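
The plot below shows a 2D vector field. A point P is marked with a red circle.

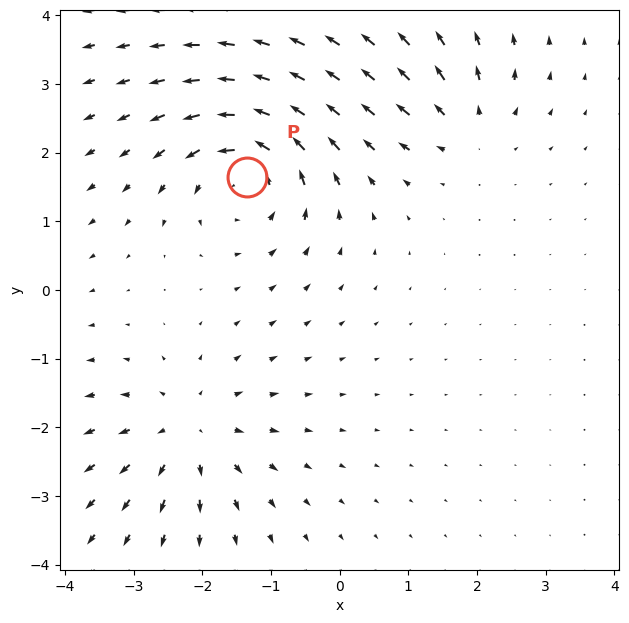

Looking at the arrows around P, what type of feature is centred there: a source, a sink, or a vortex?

At P (-1.3, 1.6) the arrows circulate counterclockwise. Divergence ≈0, curl about +6 — near-zero divergence with nonzero curl is a vortex.

vortex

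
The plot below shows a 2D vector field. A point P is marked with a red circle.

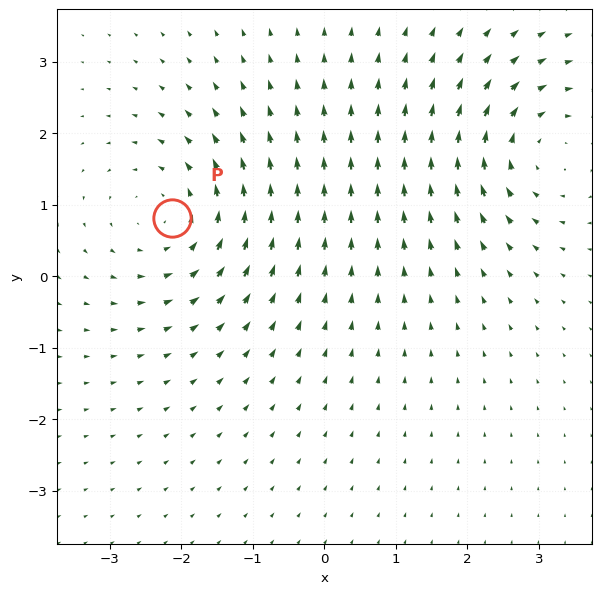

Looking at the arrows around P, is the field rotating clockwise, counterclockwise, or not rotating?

counterclockwise

Near P at (-2.1, 0.8) the arrows circulate counterclockwise. The curl (z-component) there is about +3; positive curl means counterclockwise rotation.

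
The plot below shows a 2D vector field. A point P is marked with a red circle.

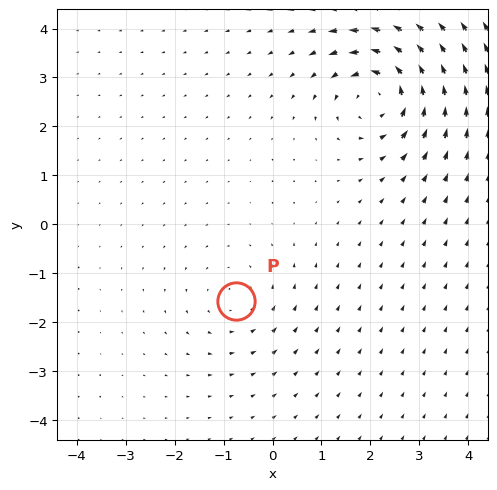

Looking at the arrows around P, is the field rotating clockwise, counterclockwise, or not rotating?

counterclockwise

Near P at (-0.7, -1.6) the arrows circulate counterclockwise. The curl (z-component) there is about +2; positive curl means counterclockwise rotation.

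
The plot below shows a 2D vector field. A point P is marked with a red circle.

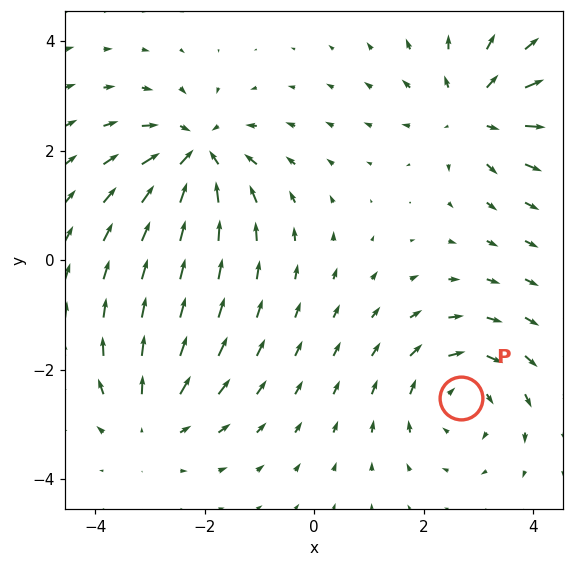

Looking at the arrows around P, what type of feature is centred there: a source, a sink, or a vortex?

At P (2.7, -2.5) the arrows circulate clockwise. Divergence ≈0, curl about -4 — near-zero divergence with nonzero curl is a vortex.

vortex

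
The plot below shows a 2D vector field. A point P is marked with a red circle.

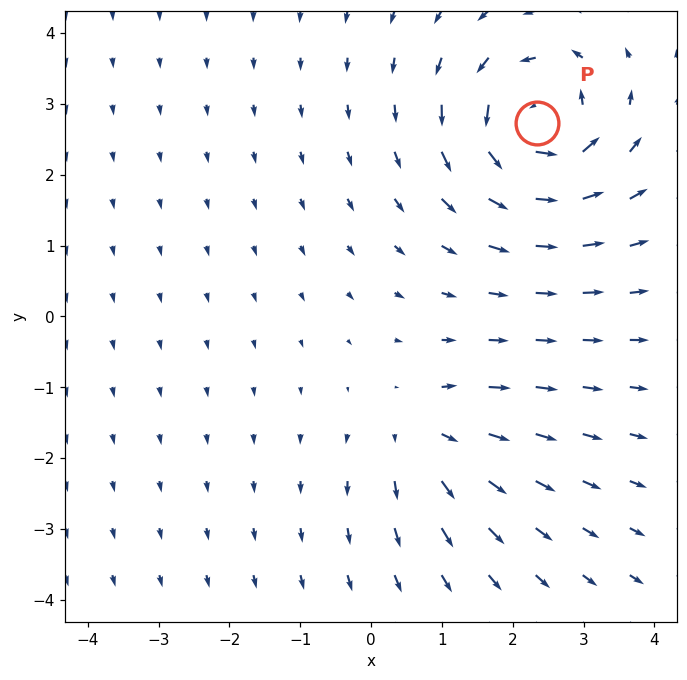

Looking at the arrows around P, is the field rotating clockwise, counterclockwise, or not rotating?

counterclockwise

Near P at (2.3, 2.7) the arrows circulate counterclockwise. The curl (z-component) there is about +6; positive curl means counterclockwise rotation.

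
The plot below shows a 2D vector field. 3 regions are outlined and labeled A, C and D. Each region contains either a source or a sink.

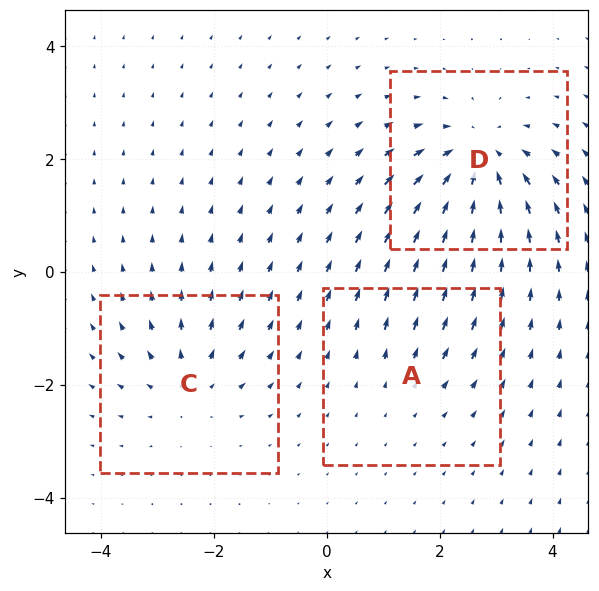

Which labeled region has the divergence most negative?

D

Divergence at each region's feature centre — A: about +2, C: about +3, D: about -5. Region D is most negative.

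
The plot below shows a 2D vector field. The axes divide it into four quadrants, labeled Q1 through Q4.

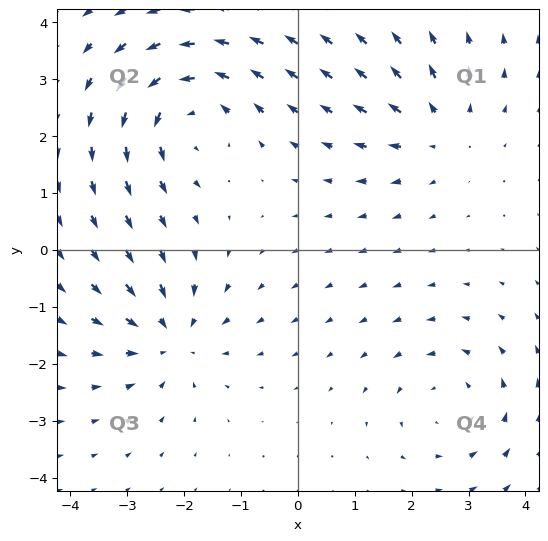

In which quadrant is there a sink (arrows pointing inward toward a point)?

The sink sits at approximately (-2.2, -1.5), which lies in quadrant Q3. The divergence there is about -4, negative as expected for a sink.

Q3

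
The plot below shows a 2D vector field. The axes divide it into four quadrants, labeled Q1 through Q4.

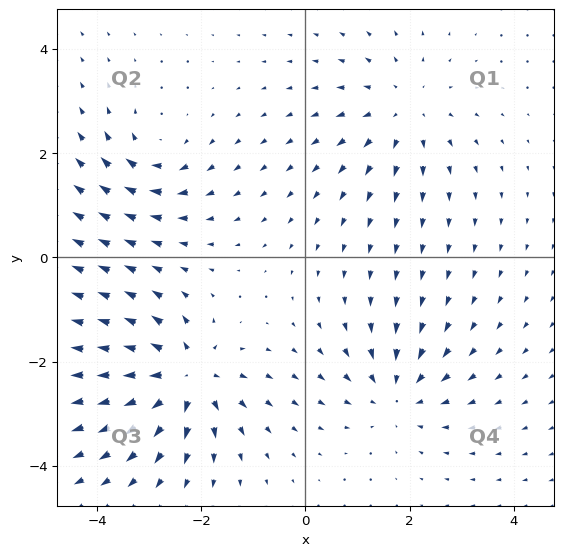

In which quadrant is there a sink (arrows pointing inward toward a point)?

The sink sits at approximately (1.7, -2.6), which lies in quadrant Q4. The divergence there is about -4, negative as expected for a sink.

Q4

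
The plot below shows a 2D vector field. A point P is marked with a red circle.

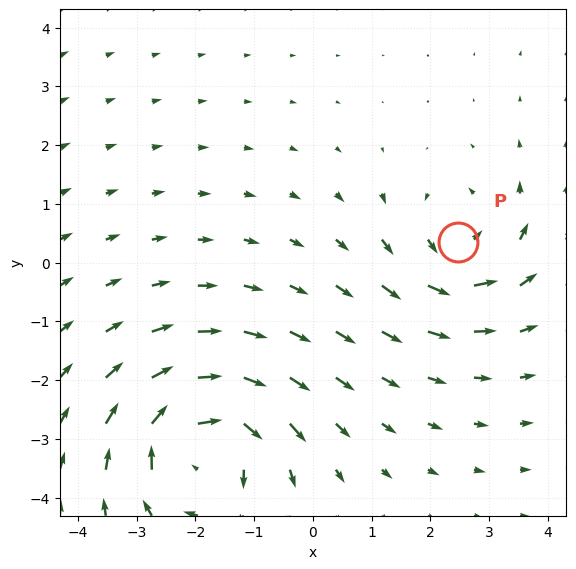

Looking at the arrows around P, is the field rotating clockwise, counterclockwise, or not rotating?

counterclockwise

Near P at (2.5, 0.4) the arrows circulate counterclockwise. The curl (z-component) there is about +3; positive curl means counterclockwise rotation.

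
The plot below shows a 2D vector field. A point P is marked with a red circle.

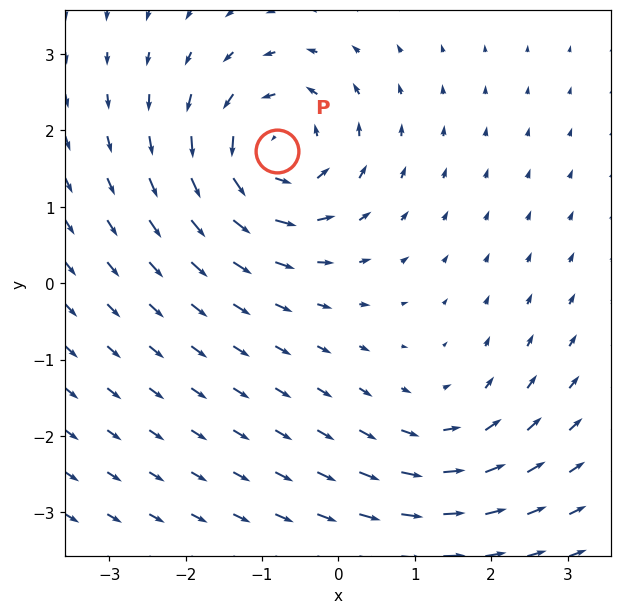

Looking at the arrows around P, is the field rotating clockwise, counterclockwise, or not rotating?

counterclockwise

Near P at (-0.8, 1.7) the arrows circulate counterclockwise. The curl (z-component) there is about +6; positive curl means counterclockwise rotation.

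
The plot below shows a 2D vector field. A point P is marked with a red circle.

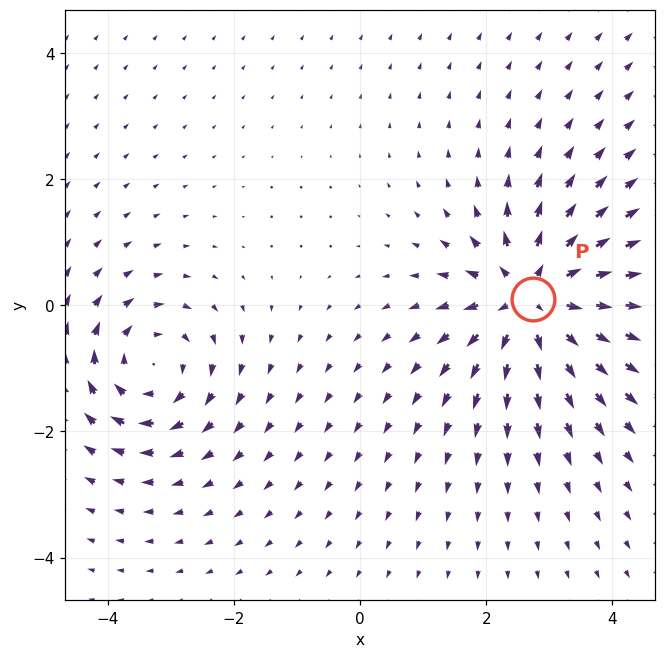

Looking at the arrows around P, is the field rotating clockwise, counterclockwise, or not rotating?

not rotating

Near P at (2.7, 0.1) the arrows show no circulation. The curl there is ≈0.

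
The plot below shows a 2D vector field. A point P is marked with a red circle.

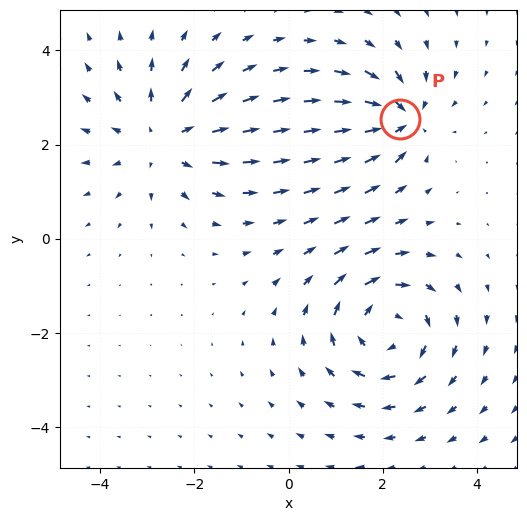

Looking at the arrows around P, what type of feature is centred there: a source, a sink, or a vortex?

sink

At P (2.4, 2.6) the arrows converge inward. Divergence about -5, curl ≈0 — negative divergence with near-zero curl is a sink.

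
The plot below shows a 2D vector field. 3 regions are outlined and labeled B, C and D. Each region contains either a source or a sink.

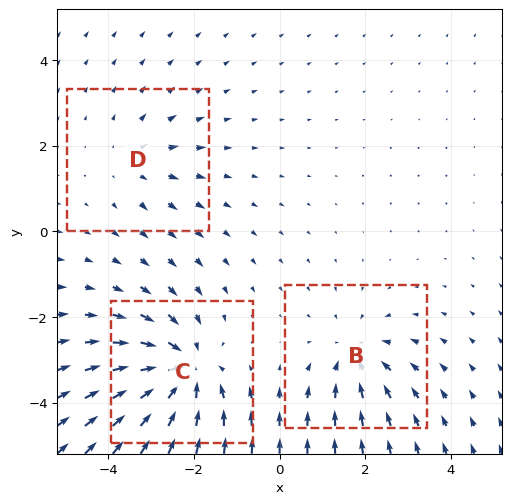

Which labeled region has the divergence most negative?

Divergence at each region's feature centre — B: about -3, C: about -5, D: about +2. Region C is most negative.

C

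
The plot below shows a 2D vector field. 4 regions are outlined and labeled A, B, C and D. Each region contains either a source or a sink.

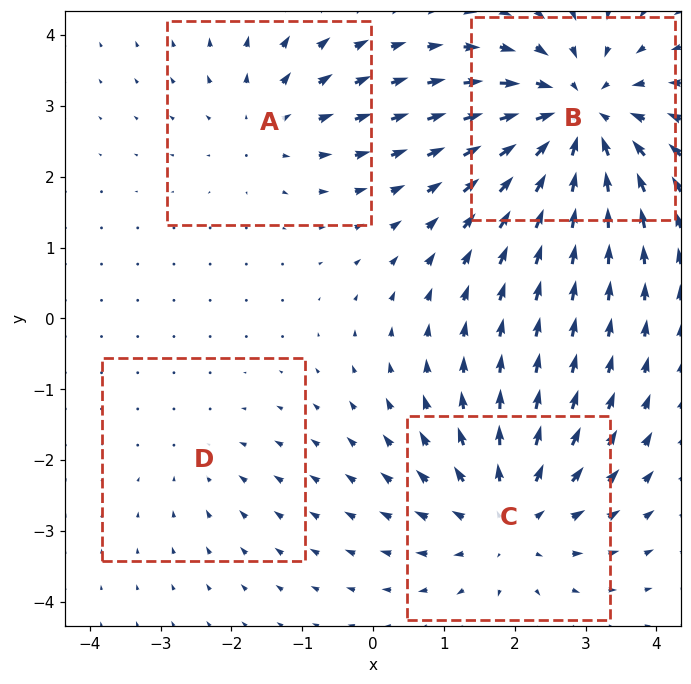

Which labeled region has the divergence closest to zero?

D

Divergence at each region's feature centre — A: about +3, B: about -6, C: about +5, D: about -2. Region D is closest to zero.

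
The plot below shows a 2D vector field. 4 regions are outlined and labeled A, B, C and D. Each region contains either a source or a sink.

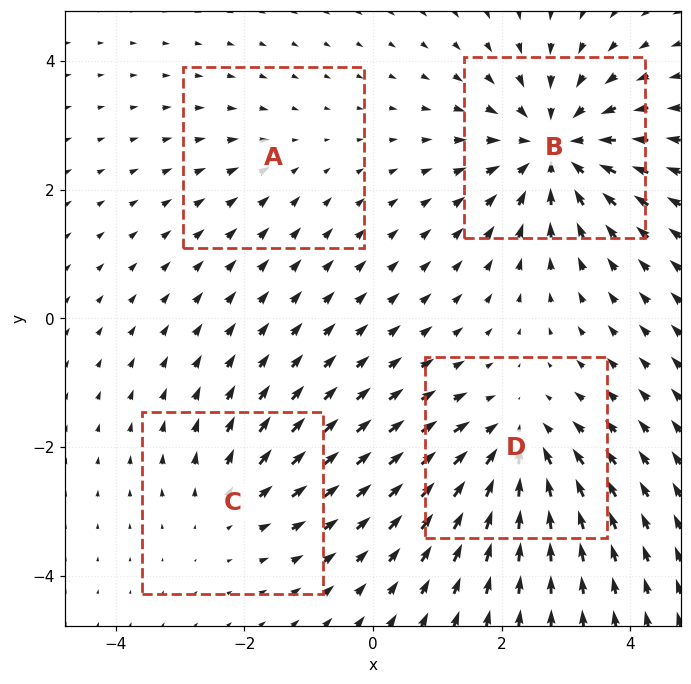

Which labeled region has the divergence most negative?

B

Divergence at each region's feature centre — A: about -2, B: about -7, C: about +3, D: about -5. Region B is most negative.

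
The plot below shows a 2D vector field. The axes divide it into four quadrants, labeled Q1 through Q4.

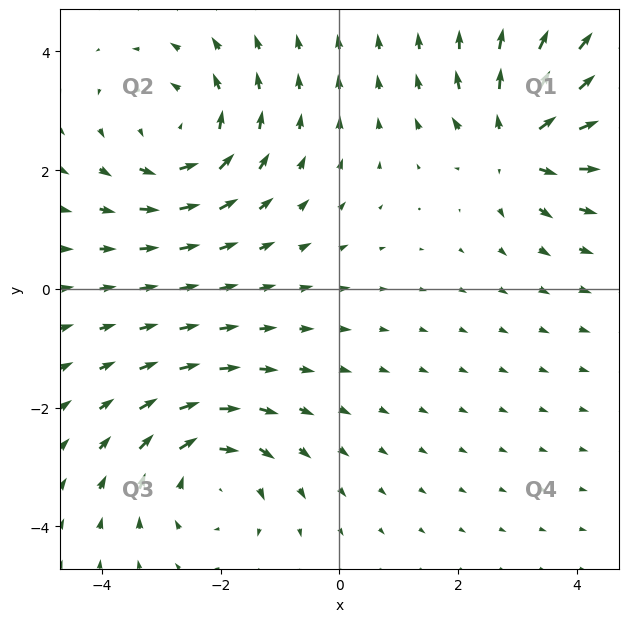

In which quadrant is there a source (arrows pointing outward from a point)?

Q1

The source sits at approximately (3.0, 2.5), which lies in quadrant Q1. The divergence there is about +6, positive as expected for a source.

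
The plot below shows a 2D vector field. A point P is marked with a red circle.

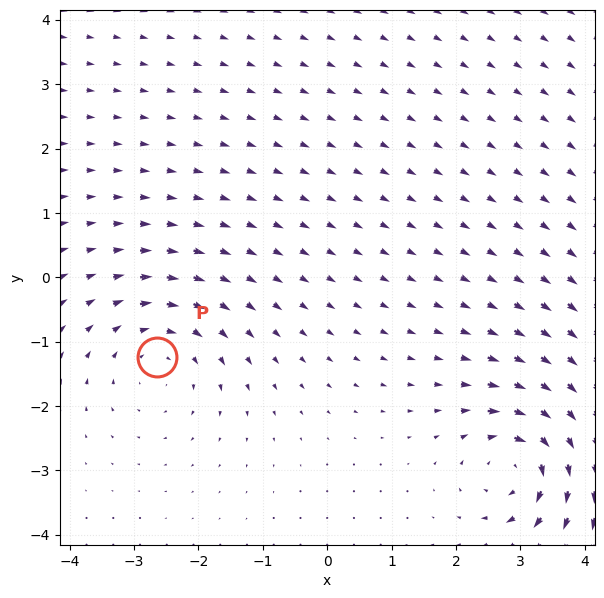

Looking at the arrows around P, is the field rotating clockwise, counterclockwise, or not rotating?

clockwise

Near P at (-2.6, -1.2) the arrows circulate clockwise. The curl (z-component) there is about -3; negative curl means clockwise rotation.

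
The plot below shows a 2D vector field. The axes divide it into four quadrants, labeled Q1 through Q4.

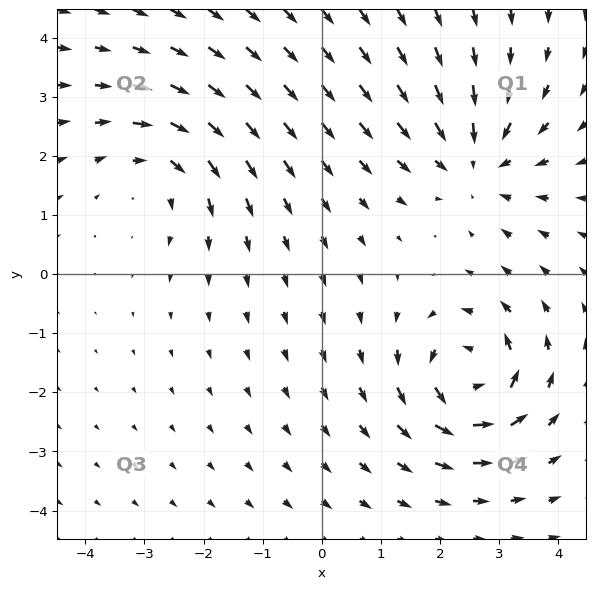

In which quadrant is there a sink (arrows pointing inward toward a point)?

Q1

The sink sits at approximately (2.6, 1.9), which lies in quadrant Q1. The divergence there is about -4, negative as expected for a sink.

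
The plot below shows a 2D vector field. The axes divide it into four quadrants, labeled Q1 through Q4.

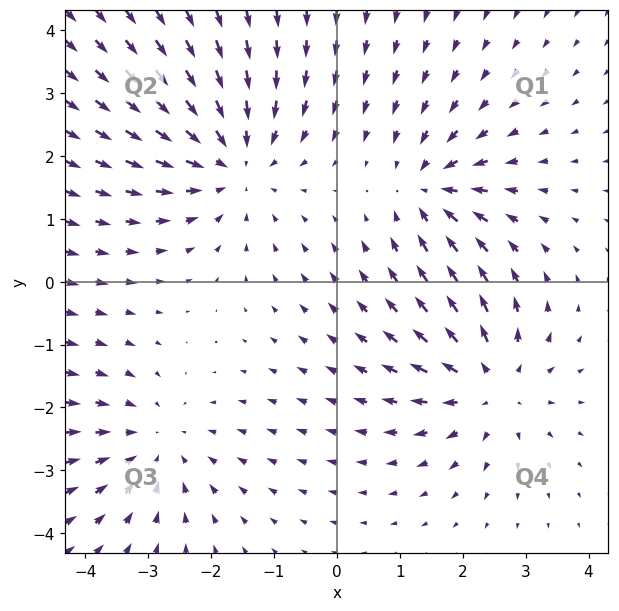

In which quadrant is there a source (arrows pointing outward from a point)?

Q4

The source sits at approximately (2.4, -1.7), which lies in quadrant Q4. The divergence there is about +4, positive as expected for a source.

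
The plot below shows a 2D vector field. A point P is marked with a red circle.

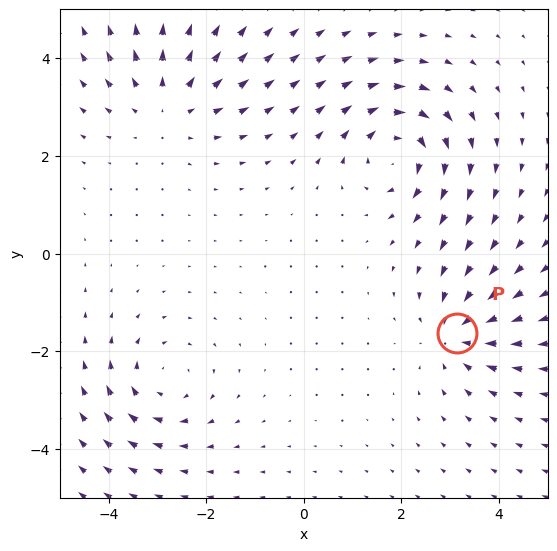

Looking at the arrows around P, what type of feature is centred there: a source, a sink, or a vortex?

At P (3.1, -1.6) the arrows converge inward. Divergence about -5, curl ≈0 — negative divergence with near-zero curl is a sink.

sink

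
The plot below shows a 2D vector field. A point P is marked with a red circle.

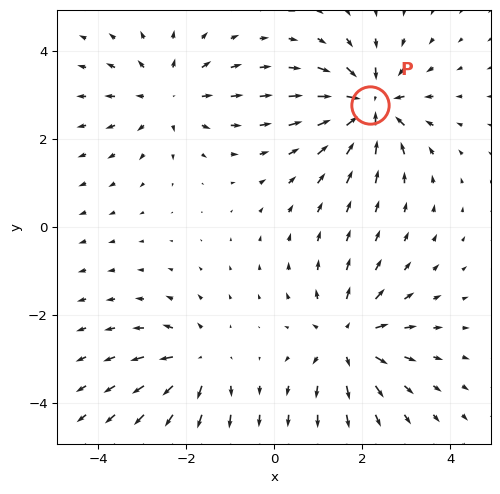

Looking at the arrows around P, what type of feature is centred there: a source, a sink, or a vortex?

At P (2.2, 2.8) the arrows converge inward. Divergence about -7, curl ≈0 — negative divergence with near-zero curl is a sink.

sink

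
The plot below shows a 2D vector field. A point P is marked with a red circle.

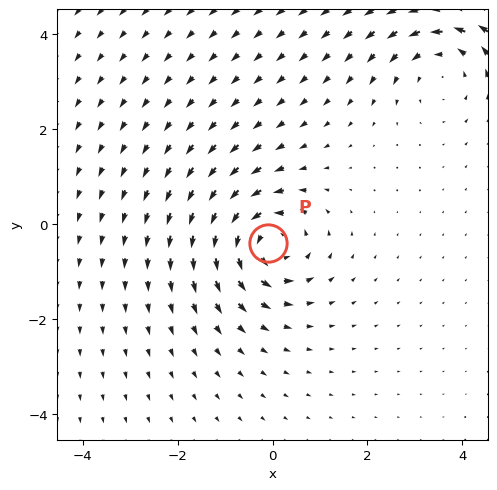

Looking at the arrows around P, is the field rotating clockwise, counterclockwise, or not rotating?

counterclockwise

Near P at (-0.1, -0.4) the arrows circulate counterclockwise. The curl (z-component) there is about +4; positive curl means counterclockwise rotation.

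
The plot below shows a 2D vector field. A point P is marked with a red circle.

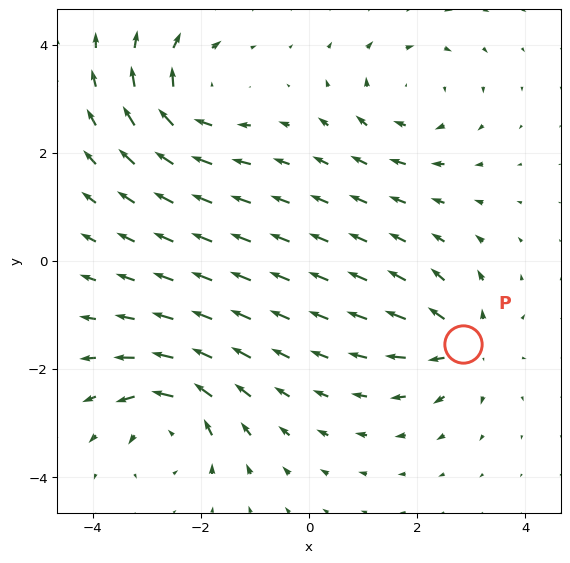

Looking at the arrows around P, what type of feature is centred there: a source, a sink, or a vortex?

At P (2.9, -1.5) the arrows spread outward. Divergence about +5, curl ≈0 — positive divergence with near-zero curl is a source.

source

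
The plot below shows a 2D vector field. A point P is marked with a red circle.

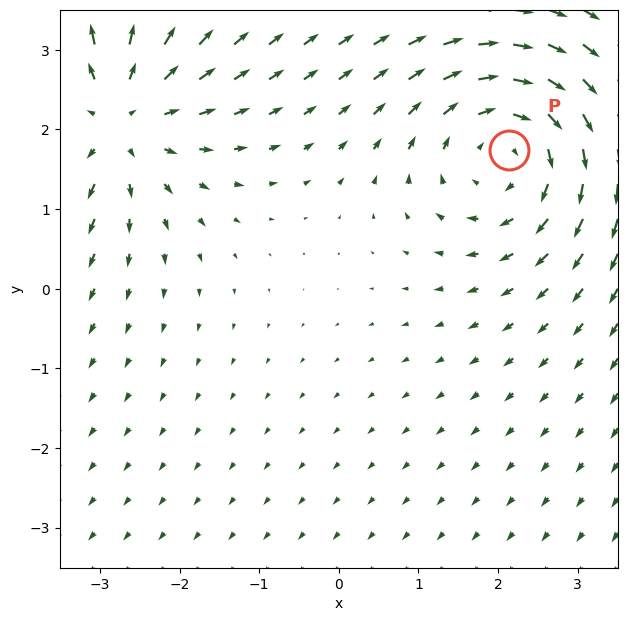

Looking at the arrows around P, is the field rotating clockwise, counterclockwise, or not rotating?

Near P at (2.1, 1.7) the arrows circulate clockwise. The curl (z-component) there is about -3; negative curl means clockwise rotation.

clockwise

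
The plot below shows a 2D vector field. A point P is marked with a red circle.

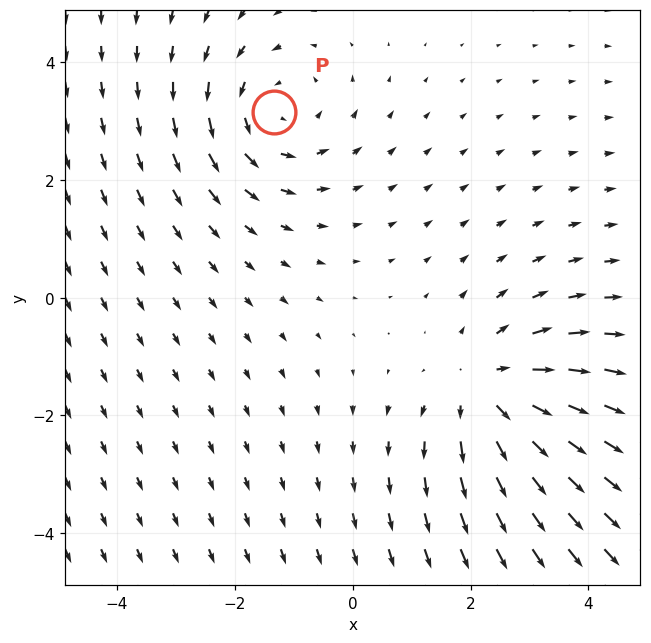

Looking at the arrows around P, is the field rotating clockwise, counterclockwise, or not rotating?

counterclockwise

Near P at (-1.3, 3.2) the arrows circulate counterclockwise. The curl (z-component) there is about +2; positive curl means counterclockwise rotation.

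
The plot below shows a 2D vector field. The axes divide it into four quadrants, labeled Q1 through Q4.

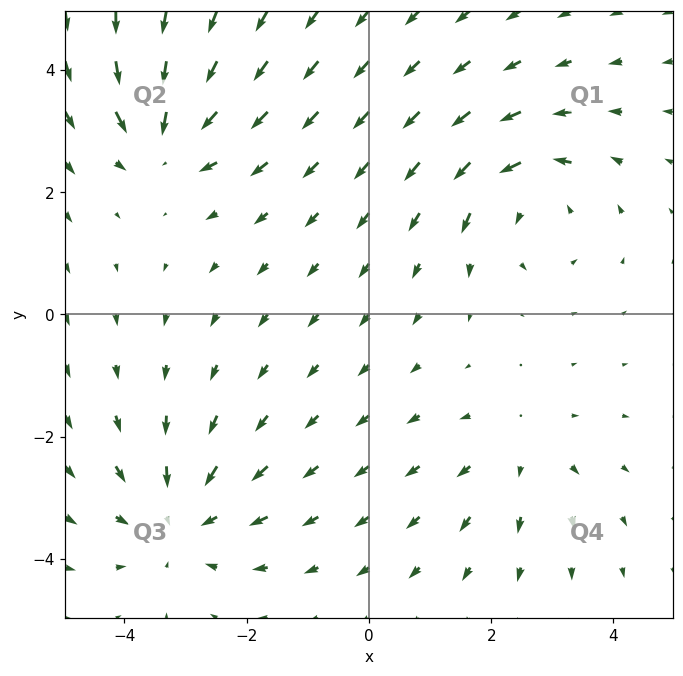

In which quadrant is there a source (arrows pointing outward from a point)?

The source sits at approximately (2.5, -2.3), which lies in quadrant Q4. The divergence there is about +2, positive as expected for a source.

Q4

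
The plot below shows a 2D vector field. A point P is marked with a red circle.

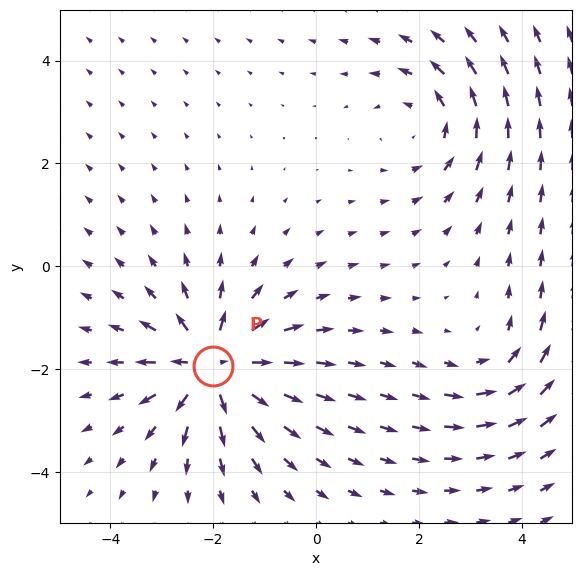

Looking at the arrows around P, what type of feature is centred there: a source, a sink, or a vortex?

source

At P (-2.0, -1.9) the arrows spread outward. Divergence about +6, curl ≈0 — positive divergence with near-zero curl is a source.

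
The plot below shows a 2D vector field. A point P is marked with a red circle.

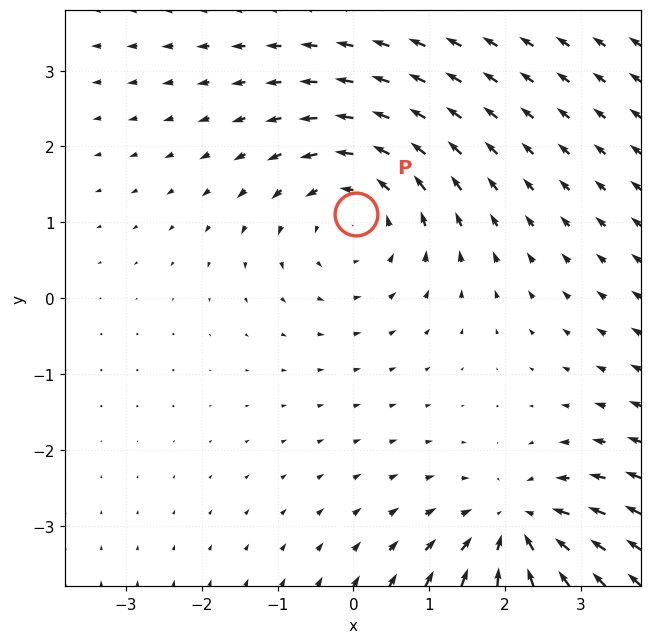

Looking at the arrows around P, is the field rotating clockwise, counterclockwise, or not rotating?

counterclockwise

Near P at (0.0, 1.1) the arrows circulate counterclockwise. The curl (z-component) there is about +3; positive curl means counterclockwise rotation.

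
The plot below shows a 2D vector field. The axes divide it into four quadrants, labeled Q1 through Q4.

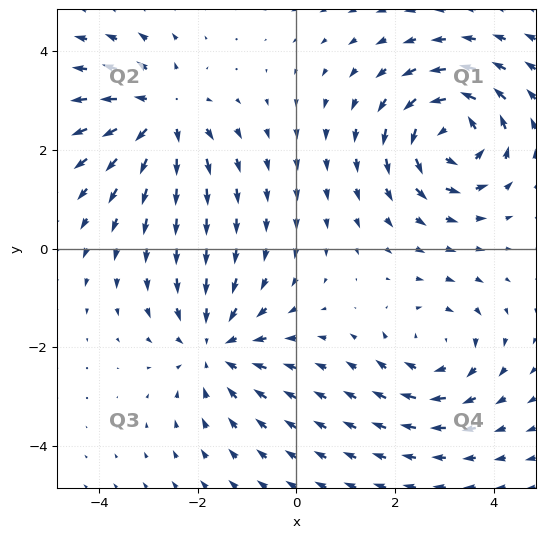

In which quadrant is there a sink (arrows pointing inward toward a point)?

The sink sits at approximately (-1.6, -2.0), which lies in quadrant Q3. The divergence there is about -3, negative as expected for a sink.

Q3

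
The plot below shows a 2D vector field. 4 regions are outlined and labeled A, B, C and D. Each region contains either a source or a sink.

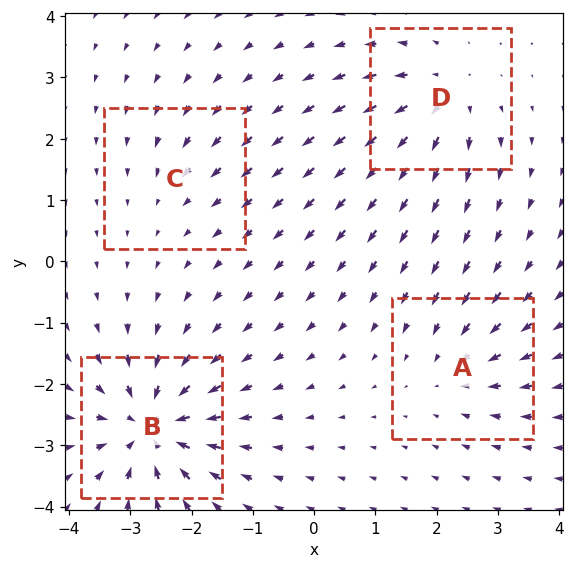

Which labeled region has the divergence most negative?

Divergence at each region's feature centre — A: about -4, B: about -8, C: about -2, D: about +5. Region B is most negative.

B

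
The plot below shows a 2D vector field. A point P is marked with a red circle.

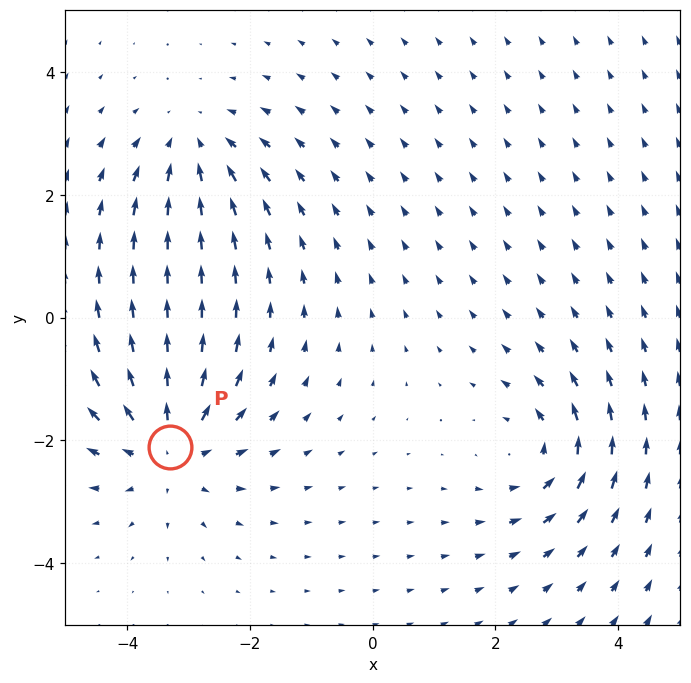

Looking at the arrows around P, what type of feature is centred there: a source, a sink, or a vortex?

source

At P (-3.3, -2.1) the arrows spread outward. Divergence about +5, curl ≈0 — positive divergence with near-zero curl is a source.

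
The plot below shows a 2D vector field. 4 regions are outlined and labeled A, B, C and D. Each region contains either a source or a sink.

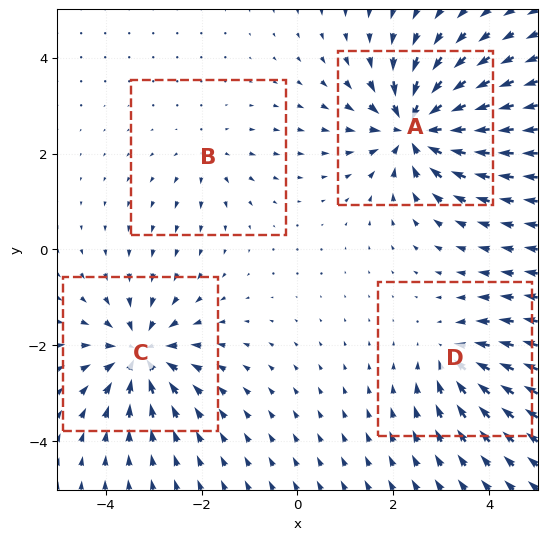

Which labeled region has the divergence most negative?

A

Divergence at each region's feature centre — A: about -8, B: about +3, C: about -7, D: about -4. Region A is most negative.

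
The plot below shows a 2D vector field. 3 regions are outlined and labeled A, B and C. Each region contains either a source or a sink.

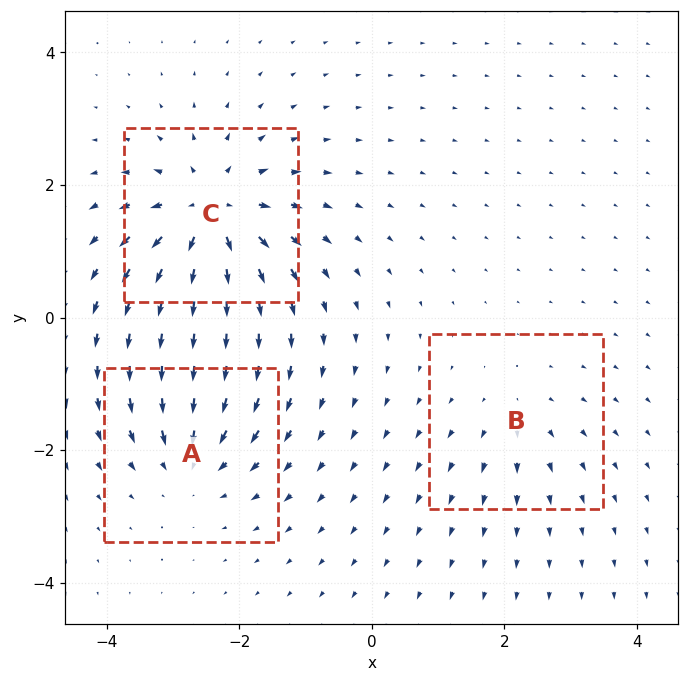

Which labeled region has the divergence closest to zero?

Divergence at each region's feature centre — A: about -4, B: about +2, C: about +6. Region B is closest to zero.

B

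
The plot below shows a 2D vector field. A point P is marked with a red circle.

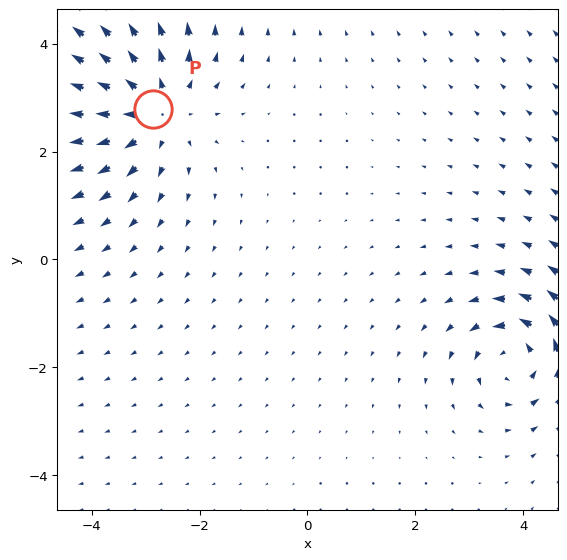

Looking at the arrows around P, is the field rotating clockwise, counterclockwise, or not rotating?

not rotating

Near P at (-2.9, 2.8) the arrows show no circulation. The curl there is ≈0.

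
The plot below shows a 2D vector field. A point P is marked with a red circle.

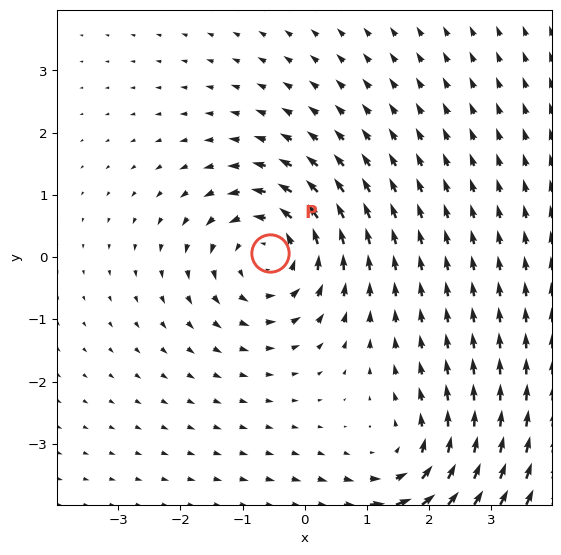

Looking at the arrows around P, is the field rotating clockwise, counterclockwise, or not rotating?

Near P at (-0.6, 0.1) the arrows circulate counterclockwise. The curl (z-component) there is about +4; positive curl means counterclockwise rotation.

counterclockwise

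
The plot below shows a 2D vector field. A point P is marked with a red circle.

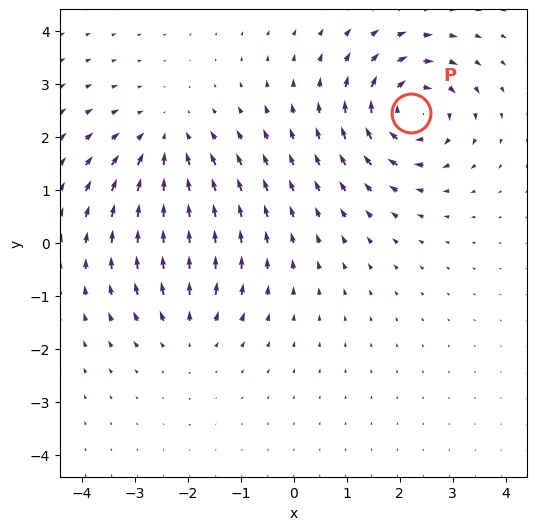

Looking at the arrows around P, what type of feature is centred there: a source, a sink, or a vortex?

vortex

At P (2.2, 2.5) the arrows circulate clockwise. Divergence ≈0, curl about -6 — near-zero divergence with nonzero curl is a vortex.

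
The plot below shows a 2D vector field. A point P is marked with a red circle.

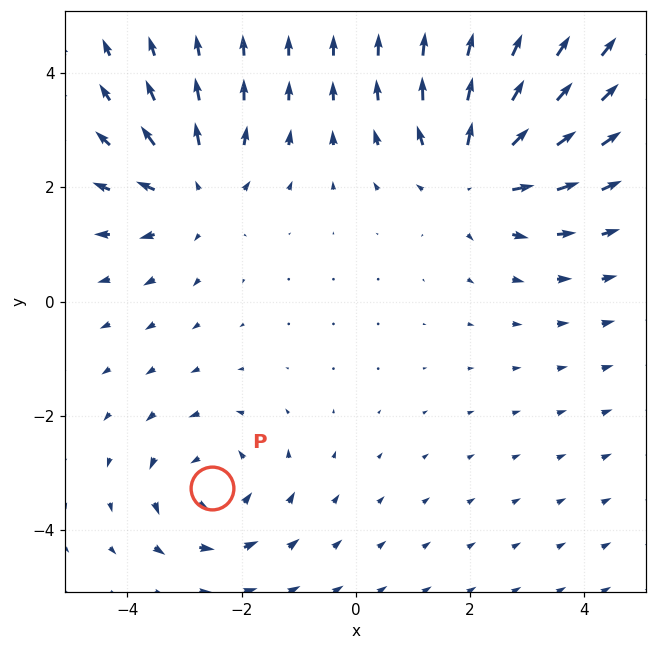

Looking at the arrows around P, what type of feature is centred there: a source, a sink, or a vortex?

At P (-2.5, -3.3) the arrows circulate counterclockwise. Divergence ≈0, curl about +3 — near-zero divergence with nonzero curl is a vortex.

vortex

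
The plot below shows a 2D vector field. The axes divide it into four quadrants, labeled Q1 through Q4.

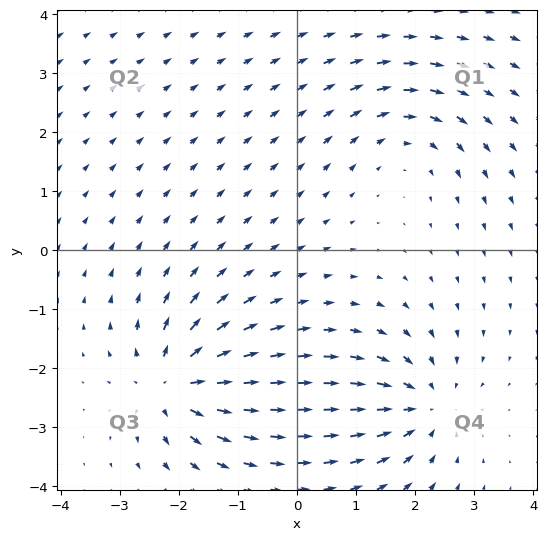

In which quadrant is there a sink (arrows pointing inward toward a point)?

The sink sits at approximately (2.1, -2.7), which lies in quadrant Q4. The divergence there is about -4, negative as expected for a sink.

Q4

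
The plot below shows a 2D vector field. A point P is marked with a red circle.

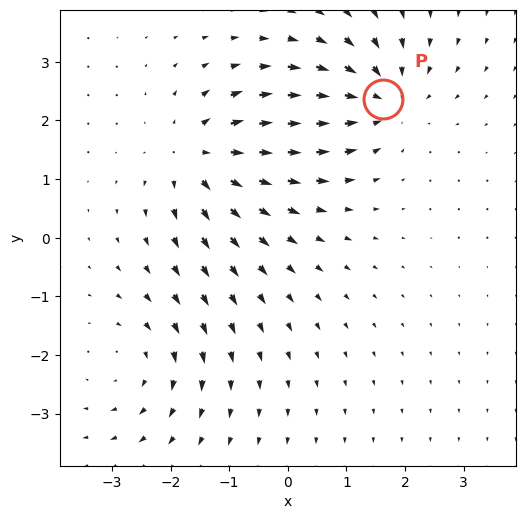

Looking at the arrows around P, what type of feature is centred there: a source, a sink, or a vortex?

sink

At P (1.6, 2.4) the arrows converge inward. Divergence about -5, curl ≈0 — negative divergence with near-zero curl is a sink.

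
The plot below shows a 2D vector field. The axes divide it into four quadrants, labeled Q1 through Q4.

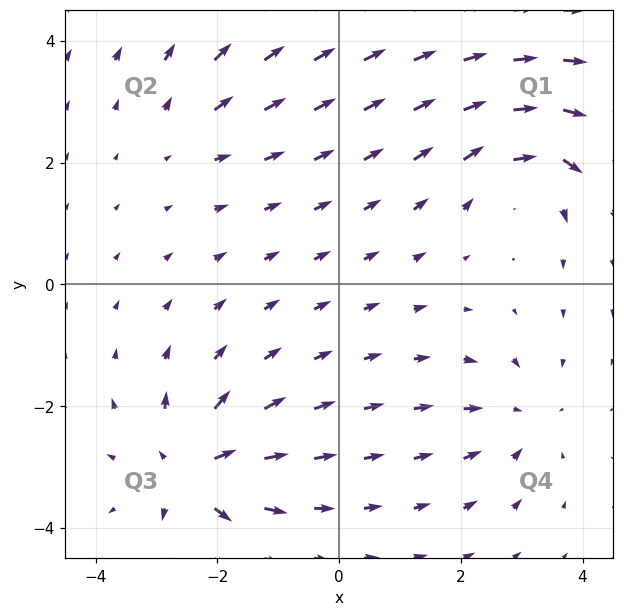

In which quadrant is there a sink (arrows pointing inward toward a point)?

Q4

The sink sits at approximately (3.0, -2.2), which lies in quadrant Q4. The divergence there is about -4, negative as expected for a sink.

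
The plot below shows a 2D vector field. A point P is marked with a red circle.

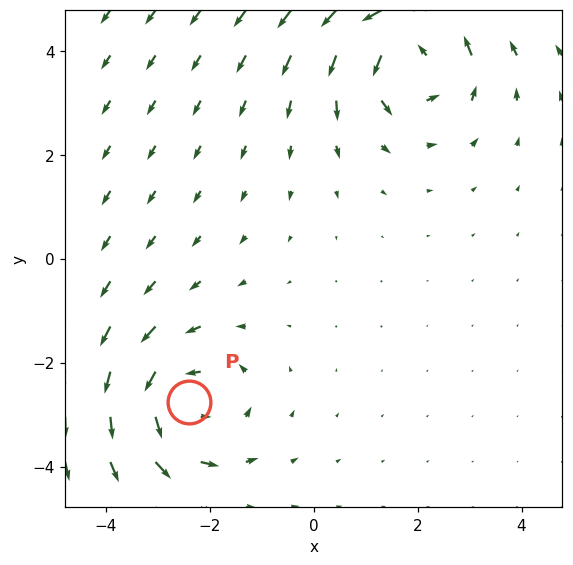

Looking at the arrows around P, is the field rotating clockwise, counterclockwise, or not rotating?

counterclockwise

Near P at (-2.4, -2.8) the arrows circulate counterclockwise. The curl (z-component) there is about +3; positive curl means counterclockwise rotation.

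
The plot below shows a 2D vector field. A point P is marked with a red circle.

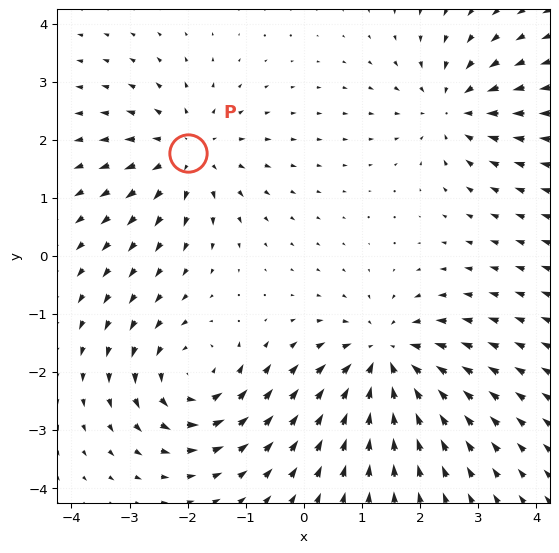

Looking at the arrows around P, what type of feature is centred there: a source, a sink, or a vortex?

At P (-2.0, 1.8) the arrows spread outward. Divergence about +4, curl ≈0 — positive divergence with near-zero curl is a source.

source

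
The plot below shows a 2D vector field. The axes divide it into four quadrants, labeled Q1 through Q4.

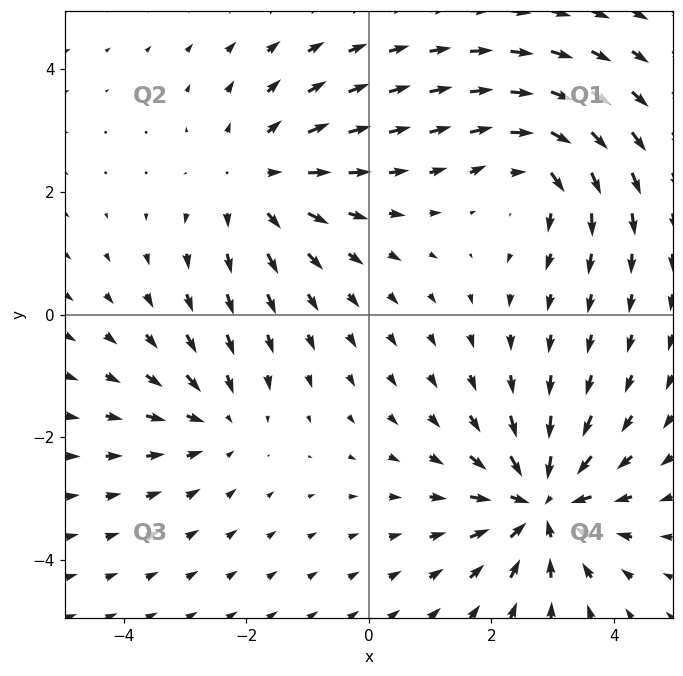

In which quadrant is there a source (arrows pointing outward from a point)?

The source sits at approximately (-1.8, 2.2), which lies in quadrant Q2. The divergence there is about +3, positive as expected for a source.

Q2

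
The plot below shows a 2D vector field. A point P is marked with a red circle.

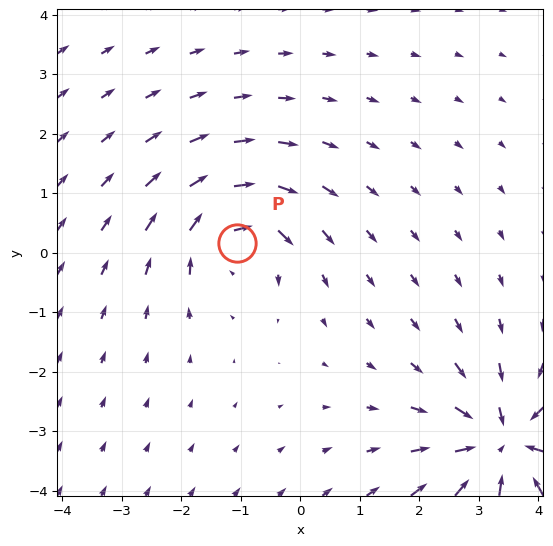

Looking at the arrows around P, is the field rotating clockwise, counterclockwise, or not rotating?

Near P at (-1.1, 0.2) the arrows circulate clockwise. The curl (z-component) there is about -4; negative curl means clockwise rotation.

clockwise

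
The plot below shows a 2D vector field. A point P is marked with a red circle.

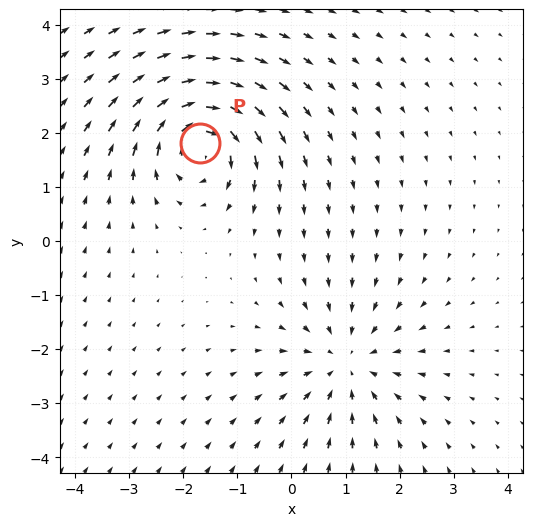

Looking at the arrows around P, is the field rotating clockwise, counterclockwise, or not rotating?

Near P at (-1.7, 1.8) the arrows circulate clockwise. The curl (z-component) there is about -6; negative curl means clockwise rotation.

clockwise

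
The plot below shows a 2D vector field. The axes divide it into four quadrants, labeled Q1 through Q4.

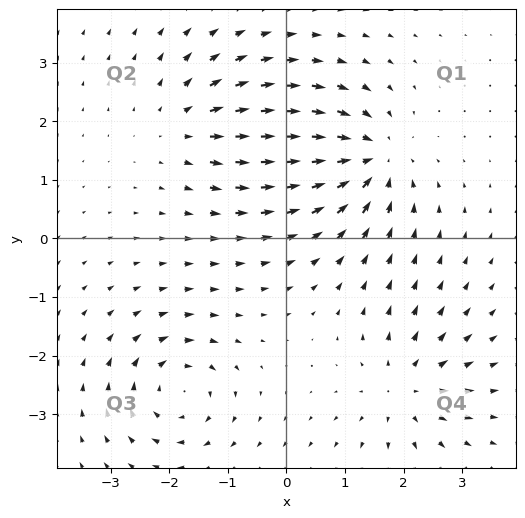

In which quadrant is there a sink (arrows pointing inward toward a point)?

Q1

The sink sits at approximately (1.4, 1.4), which lies in quadrant Q1. The divergence there is about -6, negative as expected for a sink.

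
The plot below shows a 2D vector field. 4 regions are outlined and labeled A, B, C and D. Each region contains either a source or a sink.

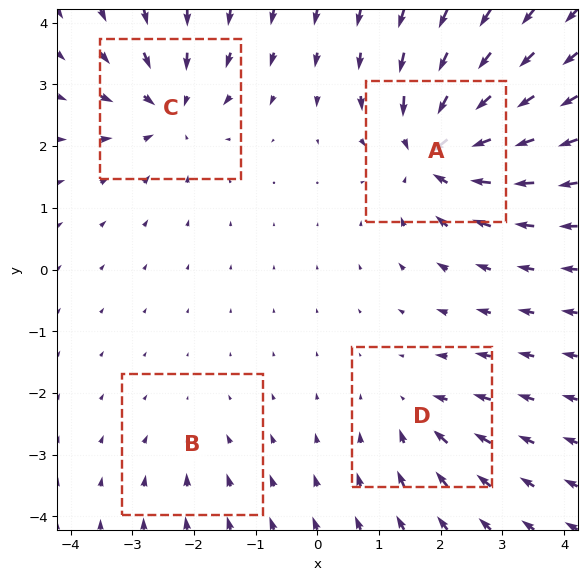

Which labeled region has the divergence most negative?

A

Divergence at each region's feature centre — A: about -8, B: about -2, C: about -6, D: about -4. Region A is most negative.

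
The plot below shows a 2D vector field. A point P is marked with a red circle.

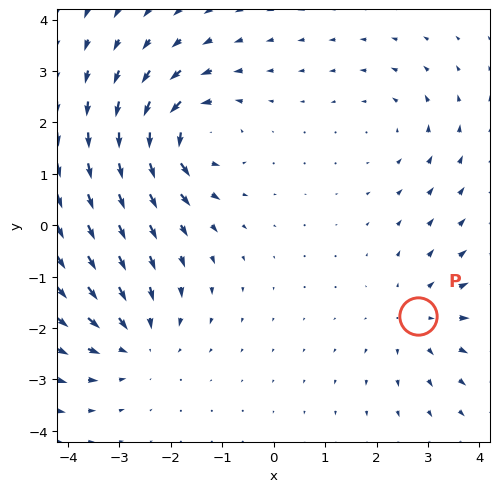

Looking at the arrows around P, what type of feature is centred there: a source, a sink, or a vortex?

source

At P (2.8, -1.8) the arrows spread outward. Divergence about +3, curl ≈0 — positive divergence with near-zero curl is a source.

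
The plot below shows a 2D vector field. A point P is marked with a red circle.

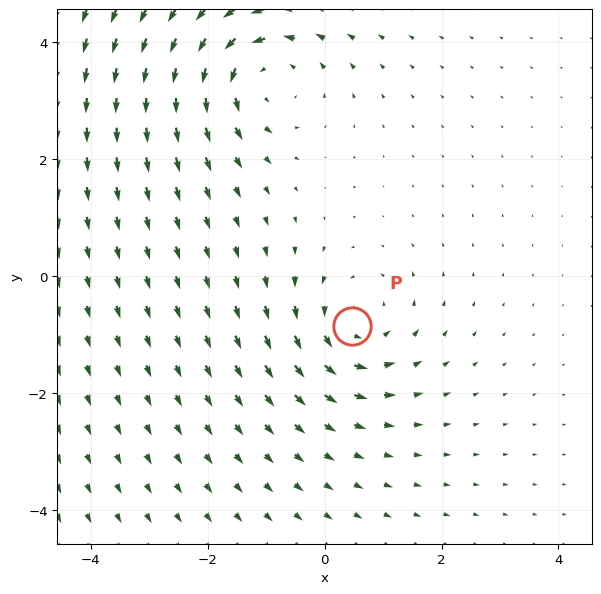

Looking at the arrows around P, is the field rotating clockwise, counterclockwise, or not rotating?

Near P at (0.5, -0.9) the arrows circulate counterclockwise. The curl (z-component) there is about +3; positive curl means counterclockwise rotation.

counterclockwise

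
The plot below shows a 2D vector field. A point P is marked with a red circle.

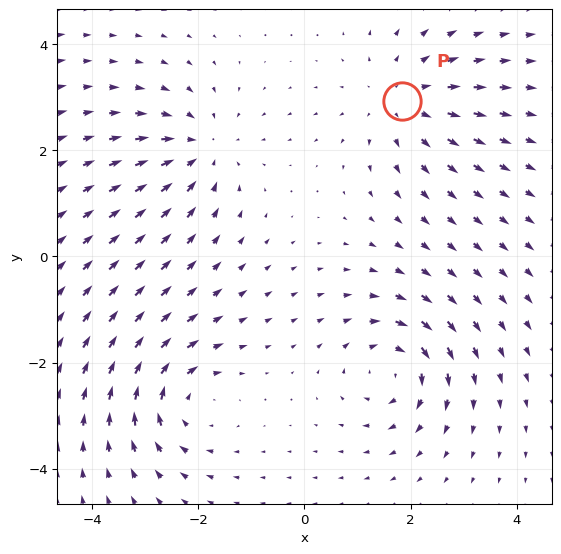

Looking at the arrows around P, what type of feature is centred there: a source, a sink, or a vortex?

At P (1.8, 2.9) the arrows spread outward. Divergence about +4, curl ≈0 — positive divergence with near-zero curl is a source.

source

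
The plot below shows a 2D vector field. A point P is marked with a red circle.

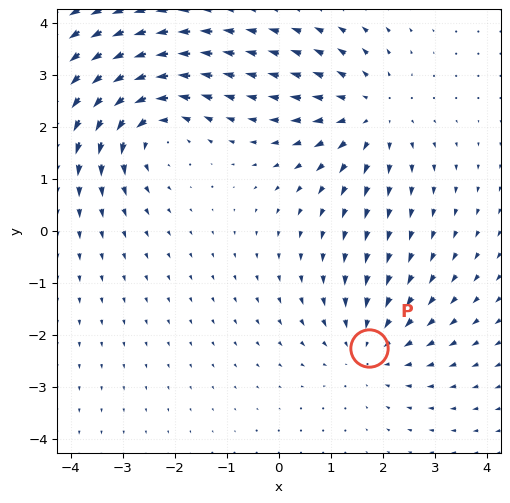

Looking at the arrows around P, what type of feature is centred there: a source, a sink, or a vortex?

At P (1.7, -2.2) the arrows converge inward. Divergence about -3, curl ≈0 — negative divergence with near-zero curl is a sink.

sink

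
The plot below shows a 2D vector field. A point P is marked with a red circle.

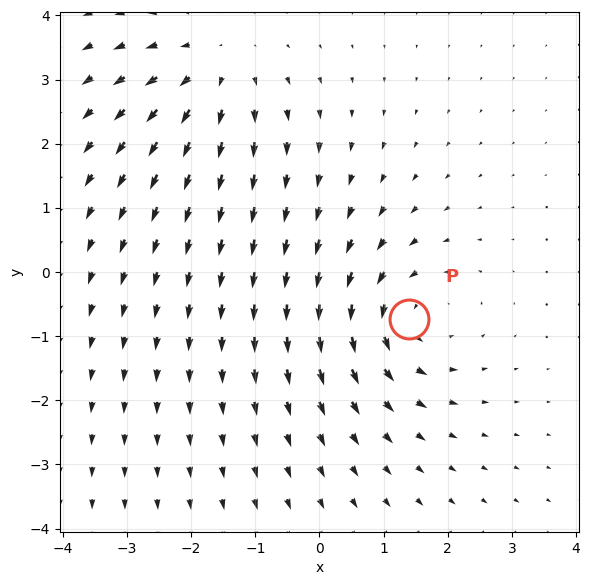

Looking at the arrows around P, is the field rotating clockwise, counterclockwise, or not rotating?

counterclockwise

Near P at (1.4, -0.7) the arrows circulate counterclockwise. The curl (z-component) there is about +4; positive curl means counterclockwise rotation.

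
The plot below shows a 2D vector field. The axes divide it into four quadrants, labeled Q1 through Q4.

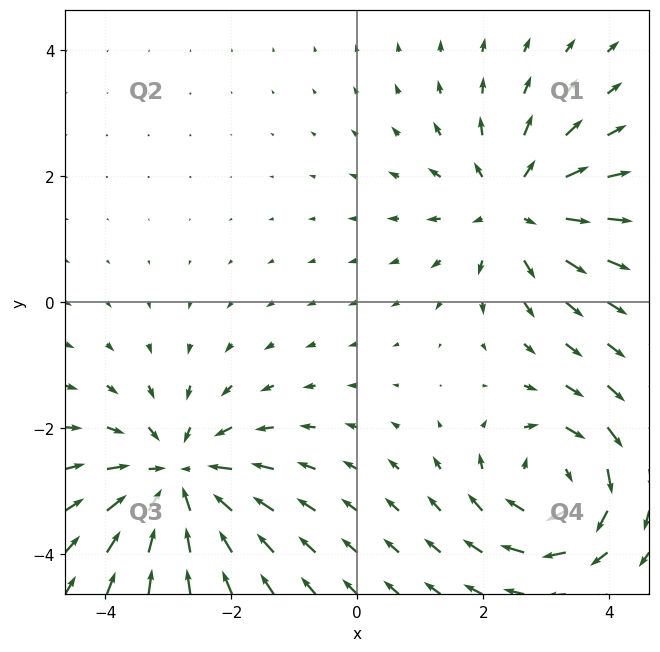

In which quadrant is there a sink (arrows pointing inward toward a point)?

The sink sits at approximately (-2.8, -2.8), which lies in quadrant Q3. The divergence there is about -4, negative as expected for a sink.

Q3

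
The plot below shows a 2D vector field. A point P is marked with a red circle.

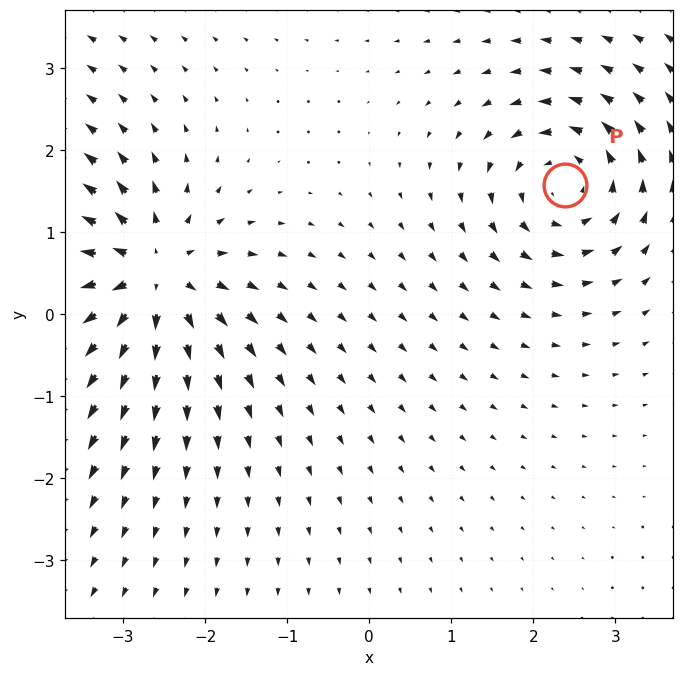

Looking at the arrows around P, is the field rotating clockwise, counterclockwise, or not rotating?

counterclockwise

Near P at (2.4, 1.6) the arrows circulate counterclockwise. The curl (z-component) there is about +4; positive curl means counterclockwise rotation.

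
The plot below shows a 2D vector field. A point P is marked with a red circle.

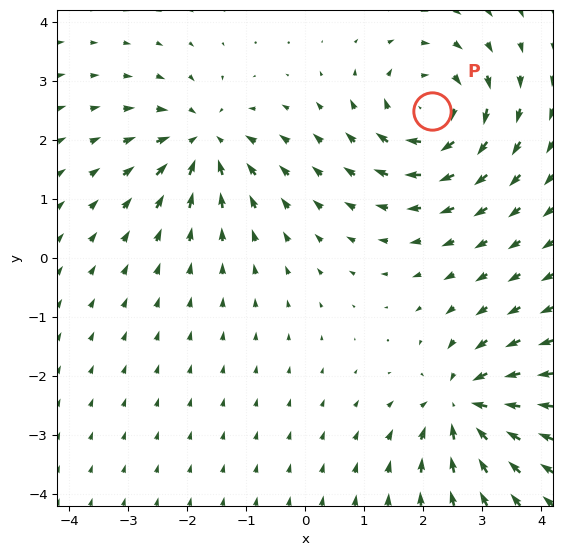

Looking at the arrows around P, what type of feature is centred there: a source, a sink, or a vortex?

At P (2.2, 2.5) the arrows circulate clockwise. Divergence ≈0, curl about -6 — near-zero divergence with nonzero curl is a vortex.

vortex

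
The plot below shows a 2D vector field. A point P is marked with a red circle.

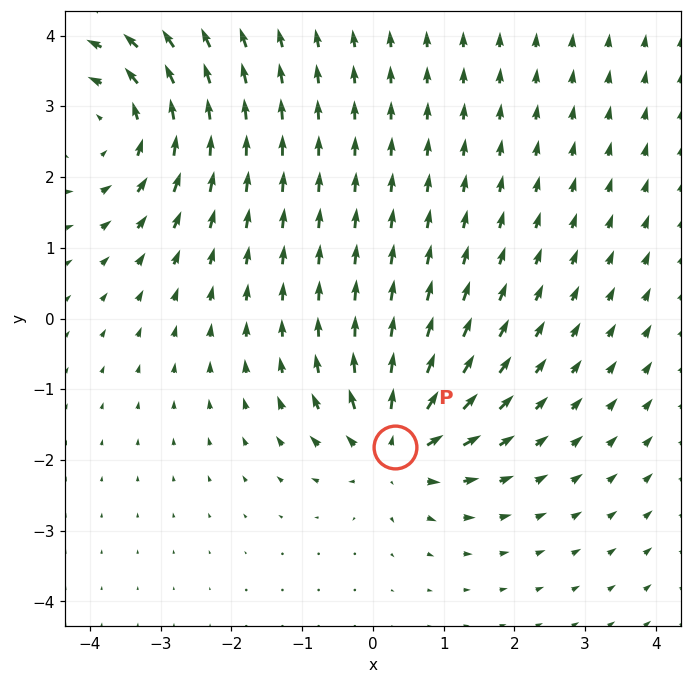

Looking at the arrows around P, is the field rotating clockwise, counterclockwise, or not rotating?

not rotating

Near P at (0.3, -1.8) the arrows show no circulation. The curl there is ≈0.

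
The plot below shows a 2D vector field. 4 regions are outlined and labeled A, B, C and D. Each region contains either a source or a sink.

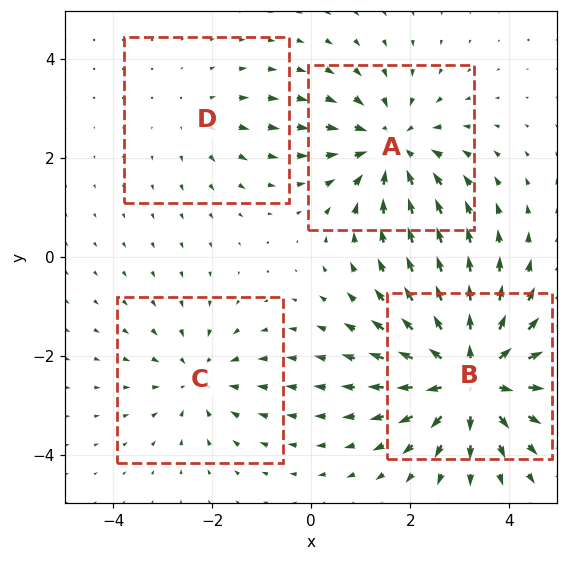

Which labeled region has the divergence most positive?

Divergence at each region's feature centre — A: about -4, B: about +6, C: about -3, D: about +2. Region B is most positive.

B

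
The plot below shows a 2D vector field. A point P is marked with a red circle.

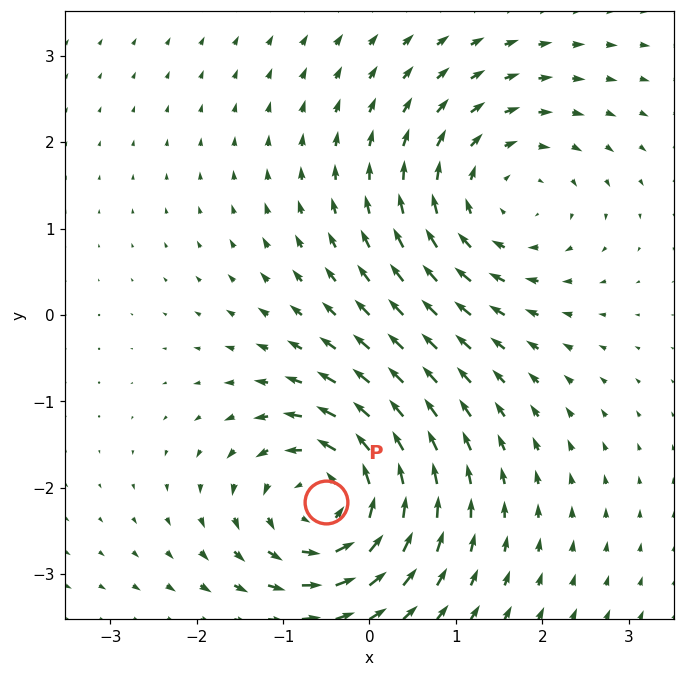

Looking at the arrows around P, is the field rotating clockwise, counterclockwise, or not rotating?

Near P at (-0.5, -2.2) the arrows circulate counterclockwise. The curl (z-component) there is about +7; positive curl means counterclockwise rotation.

counterclockwise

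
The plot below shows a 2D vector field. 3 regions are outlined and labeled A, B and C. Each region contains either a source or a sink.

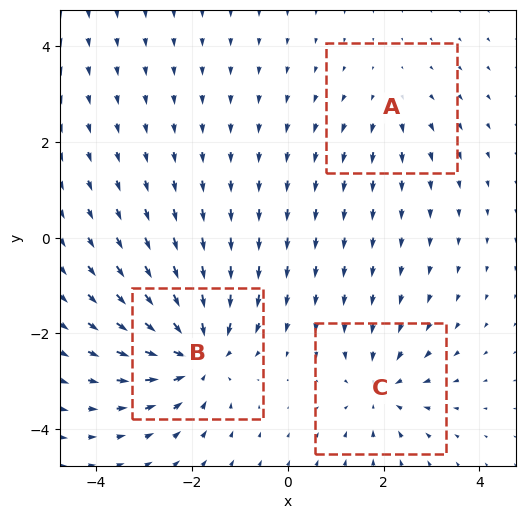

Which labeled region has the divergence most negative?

Divergence at each region's feature centre — A: about +2, B: about -5, C: about -3. Region B is most negative.

B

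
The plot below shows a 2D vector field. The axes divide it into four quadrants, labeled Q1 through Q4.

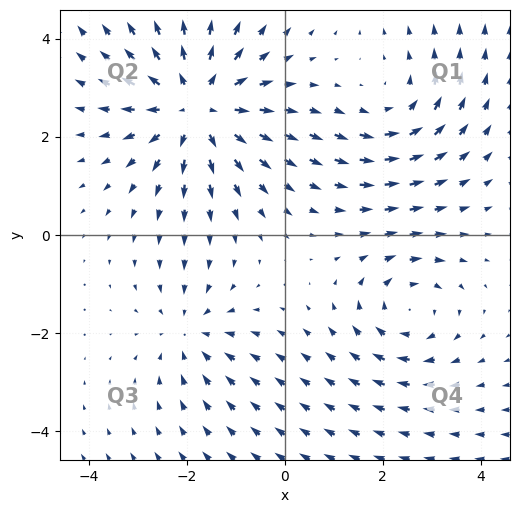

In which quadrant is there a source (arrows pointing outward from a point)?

Q2

The source sits at approximately (-1.8, 2.6), which lies in quadrant Q2. The divergence there is about +4, positive as expected for a source.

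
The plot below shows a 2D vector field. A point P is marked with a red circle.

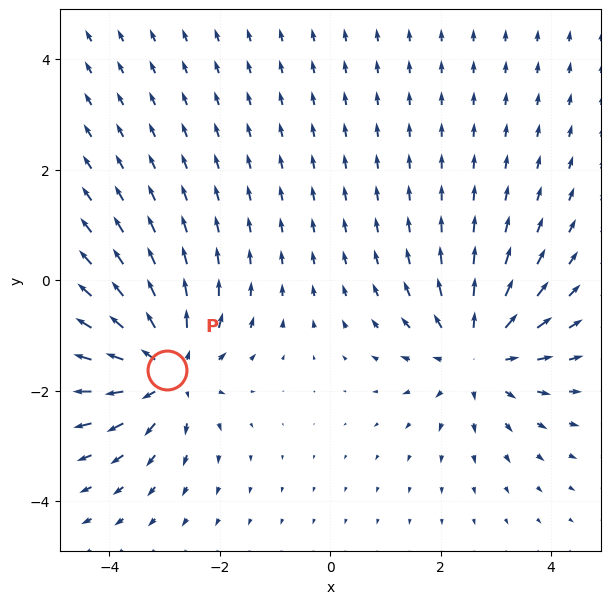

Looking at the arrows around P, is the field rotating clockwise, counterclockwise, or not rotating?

not rotating

Near P at (-3.0, -1.6) the arrows show no circulation. The curl there is ≈0.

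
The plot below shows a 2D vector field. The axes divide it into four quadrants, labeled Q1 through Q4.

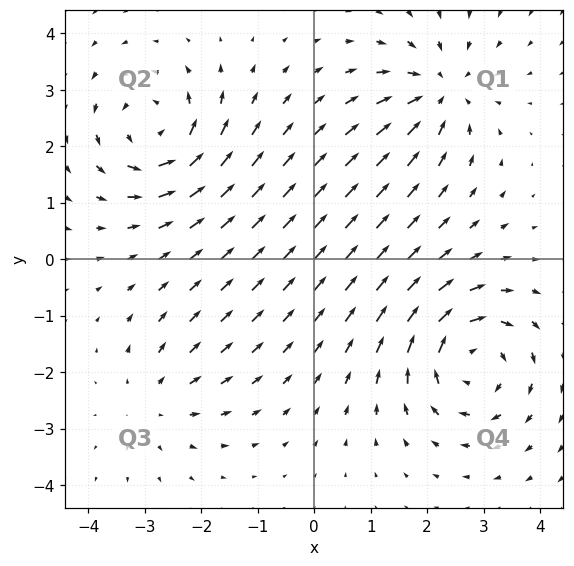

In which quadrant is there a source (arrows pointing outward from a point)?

Q3

The source sits at approximately (-2.8, -2.5), which lies in quadrant Q3. The divergence there is about +3, positive as expected for a source.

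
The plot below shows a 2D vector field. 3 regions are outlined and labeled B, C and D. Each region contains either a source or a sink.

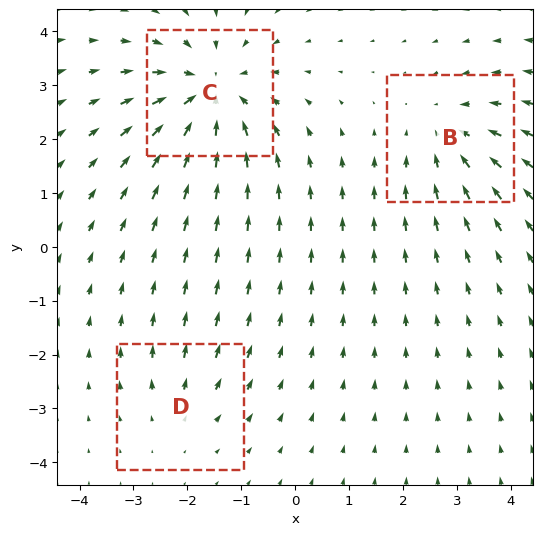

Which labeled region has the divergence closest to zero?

D

Divergence at each region's feature centre — B: about -3, C: about -5, D: about +2. Region D is closest to zero.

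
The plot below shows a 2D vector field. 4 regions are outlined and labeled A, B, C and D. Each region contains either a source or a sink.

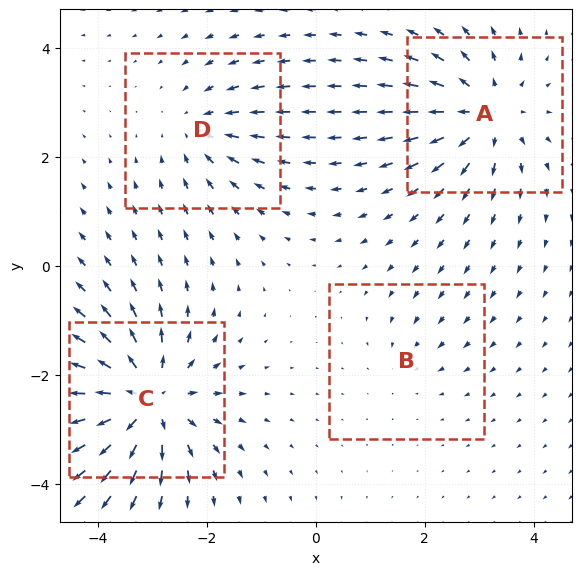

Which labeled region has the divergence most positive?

Divergence at each region's feature centre — A: about +6, B: about -2, C: about +8, D: about -4. Region C is most positive.

C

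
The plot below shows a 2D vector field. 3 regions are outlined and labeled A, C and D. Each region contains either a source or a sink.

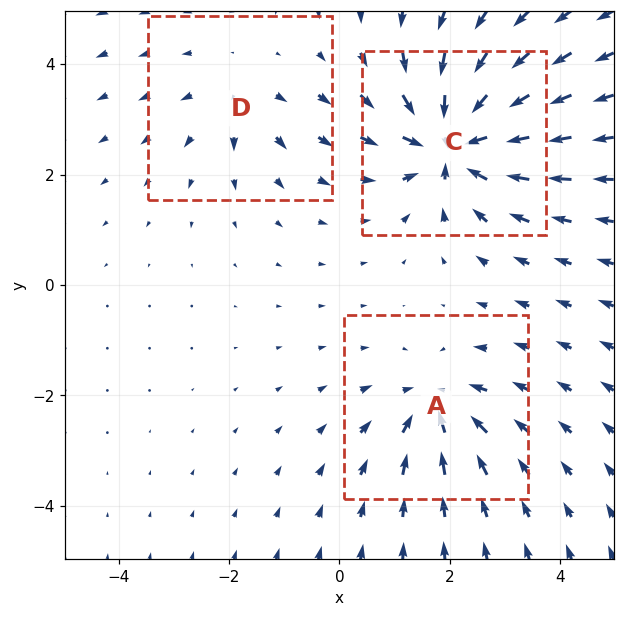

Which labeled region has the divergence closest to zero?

D

Divergence at each region's feature centre — A: about -4, C: about -6, D: about +2. Region D is closest to zero.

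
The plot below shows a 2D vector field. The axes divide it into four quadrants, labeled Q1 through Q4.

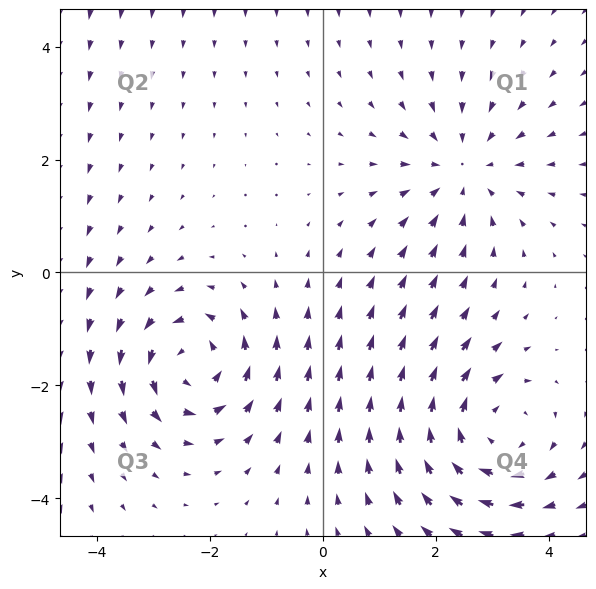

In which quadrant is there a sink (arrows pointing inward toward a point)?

The sink sits at approximately (2.5, 1.8), which lies in quadrant Q1. The divergence there is about -3, negative as expected for a sink.

Q1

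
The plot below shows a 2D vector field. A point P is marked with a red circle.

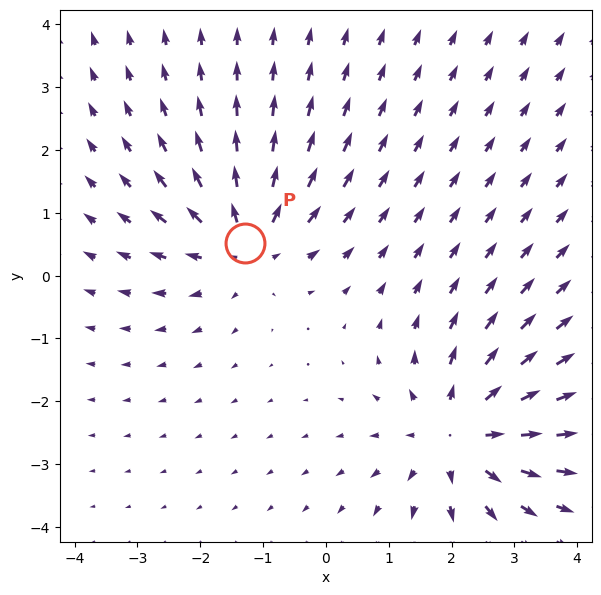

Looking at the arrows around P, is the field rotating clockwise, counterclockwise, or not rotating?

not rotating

Near P at (-1.3, 0.5) the arrows show no circulation. The curl there is ≈0.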